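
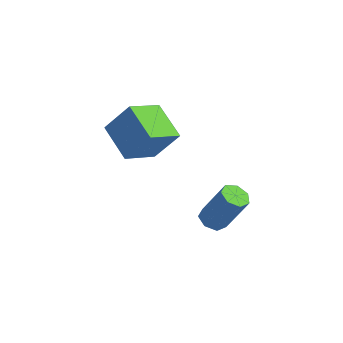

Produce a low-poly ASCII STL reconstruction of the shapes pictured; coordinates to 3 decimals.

solid 
facet normal -0.379 -0.270 -0.885
outer loop
vertex 2.493 -2.084 -0.057
vertex 1.856 -1.807 0.131
vertex 2.405 -1.483 -0.203
endloop
endfacet
facet normal 0.915 0.036 -0.402
outer loop
vertex 2.493 -2.084 -0.057
vertex 2.405 -1.483 -0.203
vertex 3.322 -1.489 1.881
endloop
endfacet
facet normal 0.915 0.038 -0.402
outer loop
vertex 3.322 -1.489 1.881
vertex 2.405 -1.483 -0.203
vertex 3.233 -0.888 1.735
endloop
endfacet
facet normal 0.378 0.271 0.885
outer loop
vertex 3.322 -1.489 1.881
vertex 3.233 -0.888 1.735
vertex 2.684 -1.213 2.069
endloop
endfacet
facet normal -0.378 -0.272 -0.885
outer loop
vertex 2.405 -1.483 -0.203
vertex 1.856 -1.807 0.131
vertex 1.903 -1.126 -0.098
endloop
endfacet
facet normal 0.460 0.774 -0.434
outer loop
vertex 2.405 -1.483 -0.203
vertex 1.903 -1.126 -0.098
vertex 3.233 -0.888 1.735
endloop
endfacet
facet normal 0.459 0.775 -0.434
outer loop
vertex 3.233 -0.888 1.735
vertex 1.903 -1.126 -0.098
vertex 2.731 -0.532 1.84
endloop
endfacet
facet normal 0.378 0.272 0.885
outer loop
vertex 3.233 -0.888 1.735
vertex 2.731 -0.532 1.84
vertex 2.684 -1.213 2.069
endloop
endfacet
facet normal -0.379 -0.271 -0.885
outer loop
vertex 1.903 -1.126 -0.098
vertex 1.856 -1.807 0.131
vertex 1.365 -1.282 0.18
endloop
endfacet
facet normal -0.341 0.930 -0.139
outer loop
vertex 1.903 -1.126 -0.098
vertex 1.365 -1.282 0.18
vertex 2.731 -0.532 1.84
endloop
endfacet
facet normal -0.342 0.929 -0.139
outer loop
vertex 2.731 -0.532 1.84
vertex 1.365 -1.282 0.18
vertex 2.194 -0.688 2.118
endloop
endfacet
facet normal 0.379 0.271 0.885
outer loop
vertex 2.731 -0.532 1.84
vertex 2.194 -0.688 2.118
vertex 2.684 -1.213 2.069
endloop
endfacet
facet normal -0.378 -0.271 -0.885
outer loop
vertex 1.365 -1.282 0.18
vertex 1.856 -1.807 0.131
vertex 1.197 -1.834 0.421
endloop
endfacet
facet normal -0.886 0.384 0.261
outer loop
vertex 1.365 -1.282 0.18
vertex 1.197 -1.834 0.421
vertex 2.194 -0.688 2.118
endloop
endfacet
facet normal -0.886 0.384 0.261
outer loop
vertex 2.194 -0.688 2.118
vertex 1.197 -1.834 0.421
vertex 2.026 -1.239 2.359
endloop
endfacet
facet normal 0.379 0.271 0.885
outer loop
vertex 2.194 -0.688 2.118
vertex 2.026 -1.239 2.359
vertex 2.684 -1.213 2.069
endloop
endfacet
facet normal -0.378 -0.272 -0.885
outer loop
vertex 1.197 -1.834 0.421
vertex 1.856 -1.807 0.131
vertex 1.525 -2.365 0.444
endloop
endfacet
facet normal -0.762 -0.451 0.464
outer loop
vertex 1.197 -1.834 0.421
vertex 1.525 -2.365 0.444
vertex 2.026 -1.239 2.359
endloop
endfacet
facet normal -0.763 -0.450 0.464
outer loop
vertex 2.026 -1.239 2.359
vertex 1.525 -2.365 0.444
vertex 2.354 -1.771 2.382
endloop
endfacet
facet normal 0.379 0.272 0.884
outer loop
vertex 2.026 -1.239 2.359
vertex 2.354 -1.771 2.382
vertex 2.684 -1.213 2.069
endloop
endfacet
facet normal -0.379 -0.272 -0.885
outer loop
vertex 1.525 -2.365 0.444
vertex 1.856 -1.807 0.131
vertex 2.102 -2.476 0.231
endloop
endfacet
facet normal -0.065 -0.946 0.318
outer loop
vertex 1.525 -2.365 0.444
vertex 2.102 -2.476 0.231
vertex 2.354 -1.771 2.382
endloop
endfacet
facet normal -0.065 -0.946 0.318
outer loop
vertex 2.354 -1.771 2.382
vertex 2.102 -2.476 0.231
vertex 2.931 -1.882 2.169
endloop
endfacet
facet normal 0.379 0.272 0.885
outer loop
vertex 2.354 -1.771 2.382
vertex 2.931 -1.882 2.169
vertex 2.684 -1.213 2.069
endloop
endfacet
facet normal -0.379 -0.272 -0.885
outer loop
vertex 2.102 -2.476 0.231
vertex 1.856 -1.807 0.131
vertex 2.493 -2.084 -0.057
endloop
endfacet
facet normal 0.681 -0.729 -0.068
outer loop
vertex 2.102 -2.476 0.231
vertex 2.493 -2.084 -0.057
vertex 2.931 -1.882 2.169
endloop
endfacet
facet normal 0.682 -0.728 -0.068
outer loop
vertex 2.931 -1.882 2.169
vertex 2.493 -2.084 -0.057
vertex 3.322 -1.489 1.881
endloop
endfacet
facet normal 0.378 0.272 0.885
outer loop
vertex 2.931 -1.882 2.169
vertex 3.322 -1.489 1.881
vertex 2.684 -1.213 2.069
endloop
endfacet
facet normal -0.421 -0.415 -0.807
outer loop
vertex -2.155 -3.569 2.655
vertex -4.03 -3.274 3.481
vertex -2.255 -1.798 1.797
endloop
endfacet
facet normal 0.906 -0.142 -0.399
outer loop
vertex -1.43 -0.986 3.379
vertex -2.155 -3.569 2.655
vertex -2.255 -1.798 1.797
endloop
endfacet
facet normal -0.421 -0.415 -0.807
outer loop
vertex -2.255 -1.798 1.797
vertex -4.03 -3.274 3.481
vertex -4.13 -1.504 2.623
endloop
endfacet
facet normal -0.051 0.899 -0.435
outer loop
vertex -4.13 -1.504 2.623
vertex -1.43 -0.986 3.379
vertex -2.255 -1.798 1.797
endloop
endfacet
facet normal 0.050 -0.899 0.435
outer loop
vertex -2.155 -3.569 2.655
vertex -3.205 -2.462 5.063
vertex -4.03 -3.274 3.481
endloop
endfacet
facet normal 0.906 -0.142 -0.399
outer loop
vertex -1.33 -2.756 4.237
vertex -2.155 -3.569 2.655
vertex -1.43 -0.986 3.379
endloop
endfacet
facet normal 0.051 -0.899 0.435
outer loop
vertex -1.33 -2.756 4.237
vertex -3.205 -2.462 5.063
vertex -2.155 -3.569 2.655
endloop
endfacet
facet normal -0.906 0.142 0.399
outer loop
vertex -4.03 -3.274 3.481
vertex -3.205 -2.462 5.063
vertex -4.13 -1.504 2.623
endloop
endfacet
facet normal -0.050 0.899 -0.436
outer loop
vertex -3.305 -0.691 4.205
vertex -1.43 -0.986 3.379
vertex -4.13 -1.504 2.623
endloop
endfacet
facet normal -0.906 0.142 0.399
outer loop
vertex -4.13 -1.504 2.623
vertex -3.205 -2.462 5.063
vertex -3.305 -0.691 4.205
endloop
endfacet
facet normal 0.421 0.415 0.807
outer loop
vertex -3.305 -0.691 4.205
vertex -1.33 -2.756 4.237
vertex -1.43 -0.986 3.379
endloop
endfacet
facet normal 0.421 0.415 0.807
outer loop
vertex -3.205 -2.462 5.063
vertex -1.33 -2.756 4.237
vertex -3.305 -0.691 4.205
endloop
endfacet

endsolid


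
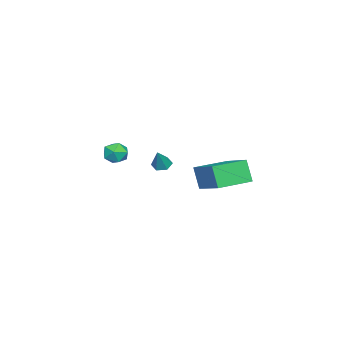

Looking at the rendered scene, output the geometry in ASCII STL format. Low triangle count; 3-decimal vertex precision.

solid 
facet normal -0.868 0.363 -0.338
outer loop
vertex -0.008 -3.493 0.298
vertex -0.325 -4.133 0.424
vertex -0.314 -3.625 0.942
endloop
endfacet
facet normal -0.472 0.880 -0.044
outer loop
vertex -0.008 -3.493 0.298
vertex -0.314 -3.625 0.942
vertex 0.325 -3.284 0.908
endloop
endfacet
facet normal 0.150 0.907 -0.393
outer loop
vertex -0.008 -3.493 0.298
vertex 0.325 -3.284 0.908
vertex 0.709 -3.581 0.368
endloop
endfacet
facet normal 0.138 0.409 -0.902
outer loop
vertex -0.008 -3.493 0.298
vertex 0.709 -3.581 0.368
vertex 0.307 -4.105 0.069
endloop
endfacet
facet normal -0.491 0.072 -0.868
outer loop
vertex -0.008 -3.493 0.298
vertex 0.307 -4.105 0.069
vertex -0.325 -4.133 0.424
endloop
endfacet
facet normal -0.338 0.697 0.633
outer loop
vertex 0.325 -3.284 0.908
vertex -0.314 -3.625 0.942
vertex 0.213 -3.795 1.411
endloop
endfacet
facet normal -0.978 -0.138 0.156
outer loop
vertex -0.314 -3.625 0.942
vertex -0.325 -4.133 0.424
vertex -0.189 -4.319 1.112
endloop
endfacet
facet normal -0.367 -0.610 -0.702
outer loop
vertex -0.325 -4.133 0.424
vertex 0.307 -4.105 0.069
vertex 0.195 -4.616 0.572
endloop
endfacet
facet normal 0.651 -0.068 -0.756
outer loop
vertex 0.307 -4.105 0.069
vertex 0.709 -3.581 0.368
vertex 0.834 -4.275 0.538
endloop
endfacet
facet normal 0.669 0.741 0.068
outer loop
vertex 0.709 -3.581 0.368
vertex 0.325 -3.284 0.908
vertex 0.845 -3.767 1.056
endloop
endfacet
facet normal -0.138 -0.409 0.902
outer loop
vertex 0.528 -4.407 1.182
vertex 0.213 -3.795 1.411
vertex -0.189 -4.319 1.112
endloop
endfacet
facet normal -0.150 -0.907 0.393
outer loop
vertex 0.528 -4.407 1.182
vertex -0.189 -4.319 1.112
vertex 0.195 -4.616 0.572
endloop
endfacet
facet normal 0.472 -0.880 0.044
outer loop
vertex 0.528 -4.407 1.182
vertex 0.195 -4.616 0.572
vertex 0.834 -4.275 0.538
endloop
endfacet
facet normal 0.868 -0.363 0.338
outer loop
vertex 0.528 -4.407 1.182
vertex 0.834 -4.275 0.538
vertex 0.845 -3.767 1.056
endloop
endfacet
facet normal 0.491 -0.072 0.868
outer loop
vertex 0.528 -4.407 1.182
vertex 0.845 -3.767 1.056
vertex 0.213 -3.795 1.411
endloop
endfacet
facet normal -0.651 0.068 0.756
outer loop
vertex -0.189 -4.319 1.112
vertex 0.213 -3.795 1.411
vertex -0.314 -3.625 0.942
endloop
endfacet
facet normal -0.669 -0.741 -0.068
outer loop
vertex 0.195 -4.616 0.572
vertex -0.189 -4.319 1.112
vertex -0.325 -4.133 0.424
endloop
endfacet
facet normal 0.338 -0.697 -0.633
outer loop
vertex 0.834 -4.275 0.538
vertex 0.195 -4.616 0.572
vertex 0.307 -4.105 0.069
endloop
endfacet
facet normal 0.978 0.138 -0.156
outer loop
vertex 0.845 -3.767 1.056
vertex 0.834 -4.275 0.538
vertex 0.709 -3.581 0.368
endloop
endfacet
facet normal 0.367 0.610 0.702
outer loop
vertex 0.213 -3.795 1.411
vertex 0.845 -3.767 1.056
vertex 0.325 -3.284 0.908
endloop
endfacet
facet normal -0.593 -0.703 -0.393
outer loop
vertex 0.618 0.279 0.645
vertex -0.784 1.421 0.72
vertex 0.904 0.71 -0.559
endloop
endfacet
facet normal 0.775 -0.631 -0.042
outer loop
vertex 2.144 2.179 0.26
vertex 0.618 0.279 0.645
vertex 0.904 0.71 -0.559
endloop
endfacet
facet normal -0.593 -0.703 -0.392
outer loop
vertex 0.904 0.71 -0.559
vertex -0.784 1.421 0.72
vertex -0.498 1.851 -0.484
endloop
endfacet
facet normal 0.218 0.328 -0.919
outer loop
vertex -0.498 1.851 -0.484
vertex 2.144 2.179 0.26
vertex 0.904 0.71 -0.559
endloop
endfacet
facet normal -0.218 -0.328 0.919
outer loop
vertex 0.618 0.279 0.645
vertex 0.456 2.89 1.539
vertex -0.784 1.421 0.72
endloop
endfacet
facet normal 0.775 -0.631 -0.041
outer loop
vertex 1.858 1.749 1.464
vertex 0.618 0.279 0.645
vertex 2.144 2.179 0.26
endloop
endfacet
facet normal -0.218 -0.328 0.919
outer loop
vertex 1.858 1.749 1.464
vertex 0.456 2.89 1.539
vertex 0.618 0.279 0.645
endloop
endfacet
facet normal -0.775 0.631 0.041
outer loop
vertex -0.784 1.421 0.72
vertex 0.456 2.89 1.539
vertex -0.498 1.851 -0.484
endloop
endfacet
facet normal 0.218 0.328 -0.919
outer loop
vertex 0.742 3.321 0.335
vertex 2.144 2.179 0.26
vertex -0.498 1.851 -0.484
endloop
endfacet
facet normal -0.775 0.631 0.042
outer loop
vertex -0.498 1.851 -0.484
vertex 0.456 2.89 1.539
vertex 0.742 3.321 0.335
endloop
endfacet
facet normal 0.594 0.703 0.392
outer loop
vertex 0.742 3.321 0.335
vertex 1.858 1.749 1.464
vertex 2.144 2.179 0.26
endloop
endfacet
facet normal 0.593 0.703 0.393
outer loop
vertex 0.456 2.89 1.539
vertex 1.858 1.749 1.464
vertex 0.742 3.321 0.335
endloop
endfacet
facet normal -0.539 -0.054 -0.841
outer loop
vertex -0.179 -2.009 -0.264
vertex -0.621 -1.913 0.013
vertex -0.343 -1.51 -0.191
endloop
endfacet
facet normal 0.923 0.332 -0.196
outer loop
vertex -0.179 -2.009 -0.264
vertex -0.343 -1.51 -0.191
vertex 0.041 -1.847 1.047
endloop
endfacet
facet normal -0.539 -0.054 -0.841
outer loop
vertex -0.343 -1.51 -0.191
vertex -0.621 -1.913 0.013
vertex -0.785 -1.414 0.086
endloop
endfacet
facet normal 0.305 0.939 0.161
outer loop
vertex -0.343 -1.51 -0.191
vertex -0.785 -1.414 0.086
vertex 0.041 -1.847 1.047
endloop
endfacet
facet normal -0.537 -0.053 -0.842
outer loop
vertex -0.785 -1.414 0.086
vertex -0.621 -1.913 0.013
vertex -1.063 -1.817 0.289
endloop
endfacet
facet normal -0.430 0.625 0.651
outer loop
vertex -0.785 -1.414 0.086
vertex -1.063 -1.817 0.289
vertex 0.041 -1.847 1.047
endloop
endfacet
facet normal -0.537 -0.054 -0.842
outer loop
vertex -1.063 -1.817 0.289
vertex -0.621 -1.913 0.013
vertex -0.899 -2.315 0.216
endloop
endfacet
facet normal -0.546 -0.295 0.784
outer loop
vertex -1.063 -1.817 0.289
vertex -0.899 -2.315 0.216
vertex 0.041 -1.847 1.047
endloop
endfacet
facet normal -0.538 -0.052 -0.841
outer loop
vertex -0.899 -2.315 0.216
vertex -0.621 -1.913 0.013
vertex -0.457 -2.411 -0.061
endloop
endfacet
facet normal 0.072 -0.902 0.427
outer loop
vertex -0.899 -2.315 0.216
vertex -0.457 -2.411 -0.061
vertex 0.041 -1.847 1.047
endloop
endfacet
facet normal -0.538 -0.052 -0.841
outer loop
vertex -0.457 -2.411 -0.061
vertex -0.621 -1.913 0.013
vertex -0.179 -2.009 -0.264
endloop
endfacet
facet normal 0.806 -0.589 -0.062
outer loop
vertex -0.457 -2.411 -0.061
vertex -0.179 -2.009 -0.264
vertex 0.041 -1.847 1.047
endloop
endfacet

endsolid


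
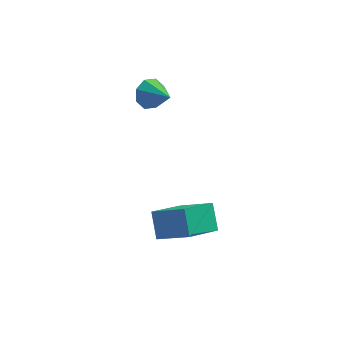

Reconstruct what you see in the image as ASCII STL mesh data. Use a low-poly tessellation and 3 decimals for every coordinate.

solid 
facet normal -0.650 0.623 -0.436
outer loop
vertex -1.806 0.423 2.805
vertex -2.237 0.233 3.176
vertex -1.827 0.671 3.191
endloop
endfacet
facet normal 0.973 0.215 -0.085
outer loop
vertex -1.806 0.423 2.805
vertex -1.827 0.671 3.191
vertex -1.543 -0.433 3.644
endloop
endfacet
facet normal -0.649 0.622 -0.438
outer loop
vertex -1.827 0.671 3.191
vertex -2.237 0.233 3.176
vertex -2.089 0.663 3.568
endloop
endfacet
facet normal 0.746 0.408 0.527
outer loop
vertex -1.827 0.671 3.191
vertex -2.089 0.663 3.568
vertex -1.543 -0.433 3.644
endloop
endfacet
facet normal -0.649 0.622 -0.438
outer loop
vertex -2.089 0.663 3.568
vertex -2.237 0.233 3.176
vertex -2.438 0.403 3.716
endloop
endfacet
facet normal 0.257 0.194 0.947
outer loop
vertex -2.089 0.663 3.568
vertex -2.438 0.403 3.716
vertex -1.543 -0.433 3.644
endloop
endfacet
facet normal -0.649 0.622 -0.438
outer loop
vertex -2.438 0.403 3.716
vertex -2.237 0.233 3.176
vertex -2.669 0.043 3.547
endloop
endfacet
facet normal -0.208 -0.303 0.930
outer loop
vertex -2.438 0.403 3.716
vertex -2.669 0.043 3.547
vertex -1.543 -0.433 3.644
endloop
endfacet
facet normal -0.649 0.622 -0.438
outer loop
vertex -2.669 0.043 3.547
vertex -2.237 0.233 3.176
vertex -2.647 -0.205 3.162
endloop
endfacet
facet normal -0.375 -0.789 0.487
outer loop
vertex -2.669 0.043 3.547
vertex -2.647 -0.205 3.162
vertex -1.543 -0.433 3.644
endloop
endfacet
facet normal -0.650 0.622 -0.436
outer loop
vertex -2.647 -0.205 3.162
vertex -2.237 0.233 3.176
vertex -2.386 -0.197 2.784
endloop
endfacet
facet normal -0.149 -0.981 -0.123
outer loop
vertex -2.647 -0.205 3.162
vertex -2.386 -0.197 2.784
vertex -1.543 -0.433 3.644
endloop
endfacet
facet normal -0.648 0.623 -0.437
outer loop
vertex -2.386 -0.197 2.784
vertex -2.237 0.233 3.176
vertex -2.037 0.063 2.637
endloop
endfacet
facet normal 0.341 -0.766 -0.545
outer loop
vertex -2.386 -0.197 2.784
vertex -2.037 0.063 2.637
vertex -1.543 -0.433 3.644
endloop
endfacet
facet normal -0.650 0.621 -0.437
outer loop
vertex -2.037 0.063 2.637
vertex -2.237 0.233 3.176
vertex -1.806 0.423 2.805
endloop
endfacet
facet normal 0.805 -0.270 -0.528
outer loop
vertex -2.037 0.063 2.637
vertex -1.806 0.423 2.805
vertex -1.543 -0.433 3.644
endloop
endfacet
facet normal -0.778 0.345 -0.525
outer loop
vertex -1.709 -4.11 -0.026
vertex -1.913 -3.459 0.705
vertex -0.89 -3.178 -0.628
endloop
endfacet
facet normal 0.204 -0.651 -0.731
outer loop
vertex 0.153 -3.641 0.075
vertex -1.709 -4.11 -0.026
vertex -0.89 -3.178 -0.628
endloop
endfacet
facet normal -0.778 0.346 -0.524
outer loop
vertex -0.89 -3.178 -0.628
vertex -1.913 -3.459 0.705
vertex -1.093 -2.527 0.103
endloop
endfacet
facet normal 0.594 0.676 -0.437
outer loop
vertex -1.093 -2.527 0.103
vertex 0.153 -3.641 0.075
vertex -0.89 -3.178 -0.628
endloop
endfacet
facet normal -0.594 -0.676 0.436
outer loop
vertex -1.709 -4.11 -0.026
vertex -0.87 -3.922 1.408
vertex -1.913 -3.459 0.705
endloop
endfacet
facet normal 0.204 -0.651 -0.731
outer loop
vertex -0.667 -4.573 0.677
vertex -1.709 -4.11 -0.026
vertex 0.153 -3.641 0.075
endloop
endfacet
facet normal -0.595 -0.675 0.436
outer loop
vertex -0.667 -4.573 0.677
vertex -0.87 -3.922 1.408
vertex -1.709 -4.11 -0.026
endloop
endfacet
facet normal -0.204 0.651 0.731
outer loop
vertex -1.913 -3.459 0.705
vertex -0.87 -3.922 1.408
vertex -1.093 -2.527 0.103
endloop
endfacet
facet normal 0.594 0.676 -0.436
outer loop
vertex -0.051 -2.99 0.806
vertex 0.153 -3.641 0.075
vertex -1.093 -2.527 0.103
endloop
endfacet
facet normal -0.204 0.651 0.731
outer loop
vertex -1.093 -2.527 0.103
vertex -0.87 -3.922 1.408
vertex -0.051 -2.99 0.806
endloop
endfacet
facet normal 0.778 -0.345 0.525
outer loop
vertex -0.051 -2.99 0.806
vertex -0.667 -4.573 0.677
vertex 0.153 -3.641 0.075
endloop
endfacet
facet normal 0.778 -0.346 0.524
outer loop
vertex -0.87 -3.922 1.408
vertex -0.667 -4.573 0.677
vertex -0.051 -2.99 0.806
endloop
endfacet

endsolid


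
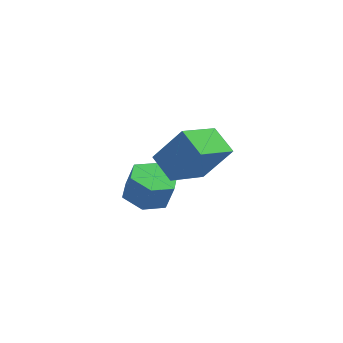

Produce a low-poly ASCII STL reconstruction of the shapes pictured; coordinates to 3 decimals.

solid 
facet normal -0.554 -0.742 0.377
outer loop
vertex 2.631 -4.615 3.116
vertex 1.837 -3.73 3.689
vertex 1.532 -4.589 1.553
endloop
endfacet
facet normal 0.601 -0.671 -0.434
outer loop
vertex 2.563 -3.21 0.851
vertex 2.631 -4.615 3.116
vertex 1.532 -4.589 1.553
endloop
endfacet
facet normal -0.554 -0.742 0.377
outer loop
vertex 1.532 -4.589 1.553
vertex 1.837 -3.73 3.689
vertex 0.738 -3.704 2.126
endloop
endfacet
facet normal -0.575 0.014 -0.818
outer loop
vertex 0.738 -3.704 2.126
vertex 2.563 -3.21 0.851
vertex 1.532 -4.589 1.553
endloop
endfacet
facet normal 0.575 -0.014 0.818
outer loop
vertex 2.631 -4.615 3.116
vertex 2.868 -2.351 2.987
vertex 1.837 -3.73 3.689
endloop
endfacet
facet normal 0.601 -0.671 -0.434
outer loop
vertex 3.662 -3.236 2.414
vertex 2.631 -4.615 3.116
vertex 2.563 -3.21 0.851
endloop
endfacet
facet normal 0.575 -0.014 0.818
outer loop
vertex 3.662 -3.236 2.414
vertex 2.868 -2.351 2.987
vertex 2.631 -4.615 3.116
endloop
endfacet
facet normal -0.601 0.671 0.434
outer loop
vertex 1.837 -3.73 3.689
vertex 2.868 -2.351 2.987
vertex 0.738 -3.704 2.126
endloop
endfacet
facet normal -0.575 0.014 -0.818
outer loop
vertex 1.769 -2.325 1.424
vertex 2.563 -3.21 0.851
vertex 0.738 -3.704 2.126
endloop
endfacet
facet normal -0.601 0.671 0.434
outer loop
vertex 0.738 -3.704 2.126
vertex 2.868 -2.351 2.987
vertex 1.769 -2.325 1.424
endloop
endfacet
facet normal 0.554 0.742 -0.377
outer loop
vertex 1.769 -2.325 1.424
vertex 3.662 -3.236 2.414
vertex 2.563 -3.21 0.851
endloop
endfacet
facet normal 0.554 0.742 -0.377
outer loop
vertex 2.868 -2.351 2.987
vertex 3.662 -3.236 2.414
vertex 1.769 -2.325 1.424
endloop
endfacet
facet normal -0.278 0.045 -0.960
outer loop
vertex 0.829 -0.205 -2.58
vertex -0.005 -0.751 -2.364
vertex -0.034 0.267 -2.308
endloop
endfacet
facet normal 0.456 0.885 -0.090
outer loop
vertex 0.829 -0.205 -2.58
vertex -0.034 0.267 -2.308
vertex 1.179 -0.263 -1.371
endloop
endfacet
facet normal 0.456 0.885 -0.090
outer loop
vertex 1.179 -0.263 -1.371
vertex -0.034 0.267 -2.308
vertex 0.317 0.209 -1.099
endloop
endfacet
facet normal 0.278 -0.046 0.960
outer loop
vertex 1.179 -0.263 -1.371
vertex 0.317 0.209 -1.099
vertex 0.345 -0.809 -1.156
endloop
endfacet
facet normal -0.278 0.045 -0.960
outer loop
vertex -0.034 0.267 -2.308
vertex -0.005 -0.751 -2.364
vertex -0.868 -0.279 -2.092
endloop
endfacet
facet normal -0.504 0.843 0.187
outer loop
vertex -0.034 0.267 -2.308
vertex -0.868 -0.279 -2.092
vertex 0.317 0.209 -1.099
endloop
endfacet
facet normal -0.504 0.843 0.187
outer loop
vertex 0.317 0.209 -1.099
vertex -0.868 -0.279 -2.092
vertex -0.517 -0.337 -0.883
endloop
endfacet
facet normal 0.279 -0.046 0.959
outer loop
vertex 0.317 0.209 -1.099
vertex -0.517 -0.337 -0.883
vertex 0.345 -0.809 -1.156
endloop
endfacet
facet normal -0.277 0.046 -0.960
outer loop
vertex -0.868 -0.279 -2.092
vertex -0.005 -0.751 -2.364
vertex -0.839 -1.297 -2.149
endloop
endfacet
facet normal -0.960 -0.043 0.277
outer loop
vertex -0.868 -0.279 -2.092
vertex -0.839 -1.297 -2.149
vertex -0.517 -0.337 -0.883
endloop
endfacet
facet normal -0.960 -0.042 0.276
outer loop
vertex -0.517 -0.337 -0.883
vertex -0.839 -1.297 -2.149
vertex -0.489 -1.355 -0.94
endloop
endfacet
facet normal 0.279 -0.046 0.959
outer loop
vertex -0.517 -0.337 -0.883
vertex -0.489 -1.355 -0.94
vertex 0.345 -0.809 -1.156
endloop
endfacet
facet normal -0.278 0.046 -0.960
outer loop
vertex -0.839 -1.297 -2.149
vertex -0.005 -0.751 -2.364
vertex 0.023 -1.769 -2.421
endloop
endfacet
facet normal -0.456 -0.885 0.090
outer loop
vertex -0.839 -1.297 -2.149
vertex 0.023 -1.769 -2.421
vertex -0.489 -1.355 -0.94
endloop
endfacet
facet normal -0.456 -0.885 0.090
outer loop
vertex -0.489 -1.355 -0.94
vertex 0.023 -1.769 -2.421
vertex 0.374 -1.827 -1.212
endloop
endfacet
facet normal 0.278 -0.045 0.960
outer loop
vertex -0.489 -1.355 -0.94
vertex 0.374 -1.827 -1.212
vertex 0.345 -0.809 -1.156
endloop
endfacet
facet normal -0.279 0.046 -0.959
outer loop
vertex 0.023 -1.769 -2.421
vertex -0.005 -0.751 -2.364
vertex 0.857 -1.223 -2.637
endloop
endfacet
facet normal 0.504 -0.843 -0.187
outer loop
vertex 0.023 -1.769 -2.421
vertex 0.857 -1.223 -2.637
vertex 0.374 -1.827 -1.212
endloop
endfacet
facet normal 0.504 -0.843 -0.187
outer loop
vertex 0.374 -1.827 -1.212
vertex 0.857 -1.223 -2.637
vertex 1.208 -1.281 -1.428
endloop
endfacet
facet normal 0.278 -0.045 0.960
outer loop
vertex 0.374 -1.827 -1.212
vertex 1.208 -1.281 -1.428
vertex 0.345 -0.809 -1.156
endloop
endfacet
facet normal -0.279 0.046 -0.959
outer loop
vertex 0.857 -1.223 -2.637
vertex -0.005 -0.751 -2.364
vertex 0.829 -0.205 -2.58
endloop
endfacet
facet normal 0.960 0.042 -0.277
outer loop
vertex 0.857 -1.223 -2.637
vertex 0.829 -0.205 -2.58
vertex 1.208 -1.281 -1.428
endloop
endfacet
facet normal 0.960 0.043 -0.276
outer loop
vertex 1.208 -1.281 -1.428
vertex 0.829 -0.205 -2.58
vertex 1.179 -0.263 -1.371
endloop
endfacet
facet normal 0.277 -0.046 0.960
outer loop
vertex 1.208 -1.281 -1.428
vertex 1.179 -0.263 -1.371
vertex 0.345 -0.809 -1.156
endloop
endfacet

endsolid


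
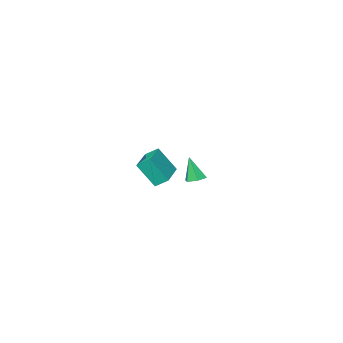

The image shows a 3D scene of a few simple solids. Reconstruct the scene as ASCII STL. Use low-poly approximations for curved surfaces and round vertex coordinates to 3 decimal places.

solid 
facet normal -0.349 0.454 -0.820
outer loop
vertex -4.472 -3.256 -2.815
vertex -2.914 -2.051 -2.812
vertex -4.005 -3.859 -3.348
endloop
endfacet
facet normal -0.791 -0.612 -0.001
outer loop
vertex -3.366 -4.689 -1.848
vertex -4.472 -3.256 -2.815
vertex -4.005 -3.859 -3.348
endloop
endfacet
facet normal -0.350 0.454 -0.819
outer loop
vertex -4.005 -3.859 -3.348
vertex -2.914 -2.051 -2.812
vertex -2.447 -2.653 -3.345
endloop
endfacet
facet normal 0.503 -0.648 -0.573
outer loop
vertex -2.447 -2.653 -3.345
vertex -3.366 -4.689 -1.848
vertex -4.005 -3.859 -3.348
endloop
endfacet
facet normal -0.502 0.648 0.573
outer loop
vertex -4.472 -3.256 -2.815
vertex -2.275 -2.881 -1.312
vertex -2.914 -2.051 -2.812
endloop
endfacet
facet normal -0.791 -0.612 -0.002
outer loop
vertex -3.833 -4.087 -1.315
vertex -4.472 -3.256 -2.815
vertex -3.366 -4.689 -1.848
endloop
endfacet
facet normal -0.502 0.648 0.573
outer loop
vertex -3.833 -4.087 -1.315
vertex -2.275 -2.881 -1.312
vertex -4.472 -3.256 -2.815
endloop
endfacet
facet normal 0.791 0.612 0.002
outer loop
vertex -2.914 -2.051 -2.812
vertex -2.275 -2.881 -1.312
vertex -2.447 -2.653 -3.345
endloop
endfacet
facet normal 0.502 -0.648 -0.573
outer loop
vertex -1.808 -3.484 -1.845
vertex -3.366 -4.689 -1.848
vertex -2.447 -2.653 -3.345
endloop
endfacet
facet normal 0.791 0.611 0.002
outer loop
vertex -2.447 -2.653 -3.345
vertex -2.275 -2.881 -1.312
vertex -1.808 -3.484 -1.845
endloop
endfacet
facet normal 0.350 -0.454 0.819
outer loop
vertex -1.808 -3.484 -1.845
vertex -3.833 -4.087 -1.315
vertex -3.366 -4.689 -1.848
endloop
endfacet
facet normal 0.350 -0.454 0.820
outer loop
vertex -2.275 -2.881 -1.312
vertex -3.833 -4.087 -1.315
vertex -1.808 -3.484 -1.845
endloop
endfacet
facet normal -0.043 0.328 -0.944
outer loop
vertex 0.557 3.8 0.255
vertex -0.043 3.784 0.277
vertex 0.25 4.283 0.437
endloop
endfacet
facet normal 0.825 0.360 0.436
outer loop
vertex 0.557 3.8 0.255
vertex 0.25 4.283 0.437
vertex 0.023 3.296 1.683
endloop
endfacet
facet normal -0.043 0.328 -0.944
outer loop
vertex 0.25 4.283 0.437
vertex -0.043 3.784 0.277
vertex -0.349 4.267 0.459
endloop
endfacet
facet normal 0.002 0.784 0.621
outer loop
vertex 0.25 4.283 0.437
vertex -0.349 4.267 0.459
vertex 0.023 3.296 1.683
endloop
endfacet
facet normal -0.043 0.328 -0.944
outer loop
vertex -0.349 4.267 0.459
vertex -0.043 3.784 0.277
vertex -0.642 3.768 0.299
endloop
endfacet
facet normal -0.809 0.316 0.496
outer loop
vertex -0.349 4.267 0.459
vertex -0.642 3.768 0.299
vertex 0.023 3.296 1.683
endloop
endfacet
facet normal -0.043 0.328 -0.944
outer loop
vertex -0.642 3.768 0.299
vertex -0.043 3.784 0.277
vertex -0.335 3.285 0.117
endloop
endfacet
facet normal -0.796 -0.576 0.186
outer loop
vertex -0.642 3.768 0.299
vertex -0.335 3.285 0.117
vertex 0.023 3.296 1.683
endloop
endfacet
facet normal -0.044 0.328 -0.944
outer loop
vertex -0.335 3.285 0.117
vertex -0.043 3.784 0.277
vertex 0.264 3.302 0.095
endloop
endfacet
facet normal 0.028 -1.000 0.001
outer loop
vertex -0.335 3.285 0.117
vertex 0.264 3.302 0.095
vertex 0.023 3.296 1.683
endloop
endfacet
facet normal -0.043 0.329 -0.943
outer loop
vertex 0.264 3.302 0.095
vertex -0.043 3.784 0.277
vertex 0.557 3.8 0.255
endloop
endfacet
facet normal 0.837 -0.533 0.125
outer loop
vertex 0.264 3.302 0.095
vertex 0.557 3.8 0.255
vertex 0.023 3.296 1.683
endloop
endfacet

endsolid


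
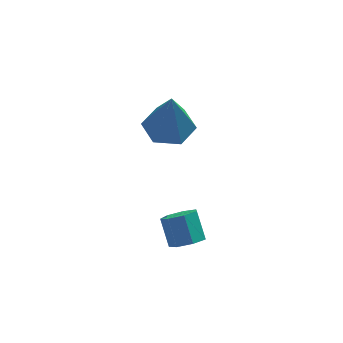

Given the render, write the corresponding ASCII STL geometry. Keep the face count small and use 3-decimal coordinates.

solid 
facet normal -0.014 0.200 -0.980
outer loop
vertex -0.463 3.771 0.12
vertex -1.196 3.019 -0.023
vertex -1.493 4.015 0.184
endloop
endfacet
facet normal 0.224 0.801 0.555
outer loop
vertex -0.463 3.771 0.12
vertex -1.493 4.015 0.184
vertex -1.164 2.581 2.123
endloop
endfacet
facet normal -0.015 0.199 -0.980
outer loop
vertex -1.493 4.015 0.184
vertex -1.196 3.019 -0.023
vertex -2.225 3.262 0.042
endloop
endfacet
facet normal -0.661 0.545 0.515
outer loop
vertex -1.493 4.015 0.184
vertex -2.225 3.262 0.042
vertex -1.164 2.581 2.123
endloop
endfacet
facet normal -0.015 0.200 -0.980
outer loop
vertex -2.225 3.262 0.042
vertex -1.196 3.019 -0.023
vertex -1.928 2.266 -0.166
endloop
endfacet
facet normal -0.880 -0.333 0.339
outer loop
vertex -2.225 3.262 0.042
vertex -1.928 2.266 -0.166
vertex -1.164 2.581 2.123
endloop
endfacet
facet normal -0.014 0.199 -0.980
outer loop
vertex -1.928 2.266 -0.166
vertex -1.196 3.019 -0.023
vertex -0.899 2.022 -0.23
endloop
endfacet
facet normal -0.214 -0.956 0.203
outer loop
vertex -1.928 2.266 -0.166
vertex -0.899 2.022 -0.23
vertex -1.164 2.581 2.123
endloop
endfacet
facet normal -0.014 0.199 -0.980
outer loop
vertex -0.899 2.022 -0.23
vertex -1.196 3.019 -0.023
vertex -0.166 2.775 -0.087
endloop
endfacet
facet normal 0.672 -0.700 0.242
outer loop
vertex -0.899 2.022 -0.23
vertex -0.166 2.775 -0.087
vertex -1.164 2.581 2.123
endloop
endfacet
facet normal -0.014 0.200 -0.980
outer loop
vertex -0.166 2.775 -0.087
vertex -1.196 3.019 -0.023
vertex -0.463 3.771 0.12
endloop
endfacet
facet normal 0.891 0.179 0.418
outer loop
vertex -0.166 2.775 -0.087
vertex -0.463 3.771 0.12
vertex -1.164 2.581 2.123
endloop
endfacet
facet normal 0.145 -0.667 -0.731
outer loop
vertex -0.474 -0.814 -3.392
vertex -1.098 -0.59 -3.72
vertex -0.41 -0.335 -3.816
endloop
endfacet
facet normal 0.984 0.024 0.175
outer loop
vertex -0.474 -0.814 -3.392
vertex -0.41 -0.335 -3.816
vertex -0.658 0.026 -2.471
endloop
endfacet
facet normal 0.984 0.024 0.175
outer loop
vertex -0.658 0.026 -2.471
vertex -0.41 -0.335 -3.816
vertex -0.594 0.505 -2.895
endloop
endfacet
facet normal -0.146 0.667 0.731
outer loop
vertex -0.658 0.026 -2.471
vertex -0.594 0.505 -2.895
vertex -1.282 0.25 -2.8
endloop
endfacet
facet normal 0.146 -0.668 -0.730
outer loop
vertex -0.41 -0.335 -3.816
vertex -1.098 -0.59 -3.72
vertex -0.864 -0.049 -4.168
endloop
endfacet
facet normal 0.691 0.597 -0.407
outer loop
vertex -0.41 -0.335 -3.816
vertex -0.864 -0.049 -4.168
vertex -0.594 0.505 -2.895
endloop
endfacet
facet normal 0.691 0.597 -0.407
outer loop
vertex -0.594 0.505 -2.895
vertex -0.864 -0.049 -4.168
vertex -1.048 0.791 -3.247
endloop
endfacet
facet normal -0.146 0.667 0.731
outer loop
vertex -0.594 0.505 -2.895
vertex -1.048 0.791 -3.247
vertex -1.282 0.25 -2.8
endloop
endfacet
facet normal 0.145 -0.668 -0.730
outer loop
vertex -0.864 -0.049 -4.168
vertex -1.098 -0.59 -3.72
vertex -1.495 -0.17 -4.183
endloop
endfacet
facet normal -0.122 0.721 -0.682
outer loop
vertex -0.864 -0.049 -4.168
vertex -1.495 -0.17 -4.183
vertex -1.048 0.791 -3.247
endloop
endfacet
facet normal -0.122 0.721 -0.682
outer loop
vertex -1.048 0.791 -3.247
vertex -1.495 -0.17 -4.183
vertex -1.678 0.67 -3.262
endloop
endfacet
facet normal -0.145 0.667 0.731
outer loop
vertex -1.048 0.791 -3.247
vertex -1.678 0.67 -3.262
vertex -1.282 0.25 -2.8
endloop
endfacet
facet normal 0.146 -0.667 -0.730
outer loop
vertex -1.495 -0.17 -4.183
vertex -1.098 -0.59 -3.72
vertex -1.827 -0.607 -3.85
endloop
endfacet
facet normal -0.843 0.303 -0.444
outer loop
vertex -1.495 -0.17 -4.183
vertex -1.827 -0.607 -3.85
vertex -1.678 0.67 -3.262
endloop
endfacet
facet normal -0.843 0.303 -0.444
outer loop
vertex -1.678 0.67 -3.262
vertex -1.827 -0.607 -3.85
vertex -2.01 0.233 -2.929
endloop
endfacet
facet normal -0.145 0.667 0.731
outer loop
vertex -1.678 0.67 -3.262
vertex -2.01 0.233 -2.929
vertex -1.282 0.25 -2.8
endloop
endfacet
facet normal 0.146 -0.667 -0.731
outer loop
vertex -1.827 -0.607 -3.85
vertex -1.098 -0.59 -3.72
vertex -1.61 -1.032 -3.419
endloop
endfacet
facet normal -0.930 -0.344 0.129
outer loop
vertex -1.827 -0.607 -3.85
vertex -1.61 -1.032 -3.419
vertex -2.01 0.233 -2.929
endloop
endfacet
facet normal -0.930 -0.344 0.128
outer loop
vertex -2.01 0.233 -2.929
vertex -1.61 -1.032 -3.419
vertex -1.794 -0.192 -2.499
endloop
endfacet
facet normal -0.145 0.666 0.731
outer loop
vertex -2.01 0.233 -2.929
vertex -1.794 -0.192 -2.499
vertex -1.282 0.25 -2.8
endloop
endfacet
facet normal 0.145 -0.666 -0.732
outer loop
vertex -1.61 -1.032 -3.419
vertex -1.098 -0.59 -3.72
vertex -1.008 -1.124 -3.216
endloop
endfacet
facet normal -0.316 -0.731 0.605
outer loop
vertex -1.61 -1.032 -3.419
vertex -1.008 -1.124 -3.216
vertex -1.794 -0.192 -2.499
endloop
endfacet
facet normal -0.315 -0.731 0.605
outer loop
vertex -1.794 -0.192 -2.499
vertex -1.008 -1.124 -3.216
vertex -1.192 -0.283 -2.295
endloop
endfacet
facet normal -0.147 0.667 0.730
outer loop
vertex -1.794 -0.192 -2.499
vertex -1.192 -0.283 -2.295
vertex -1.282 0.25 -2.8
endloop
endfacet
facet normal 0.145 -0.666 -0.732
outer loop
vertex -1.008 -1.124 -3.216
vertex -1.098 -0.59 -3.72
vertex -0.474 -0.814 -3.392
endloop
endfacet
facet normal 0.536 -0.568 0.625
outer loop
vertex -1.008 -1.124 -3.216
vertex -0.474 -0.814 -3.392
vertex -1.192 -0.283 -2.295
endloop
endfacet
facet normal 0.535 -0.568 0.625
outer loop
vertex -1.192 -0.283 -2.295
vertex -0.474 -0.814 -3.392
vertex -0.658 0.026 -2.471
endloop
endfacet
facet normal -0.145 0.667 0.730
outer loop
vertex -1.192 -0.283 -2.295
vertex -0.658 0.026 -2.471
vertex -1.282 0.25 -2.8
endloop
endfacet

endsolid


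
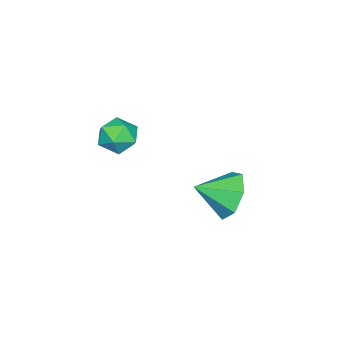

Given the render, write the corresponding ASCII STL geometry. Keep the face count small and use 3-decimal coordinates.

solid 
facet normal -0.557 0.710 -0.431
outer loop
vertex 0.837 3.969 -4.407
vertex 0.177 3.906 -3.658
vertex 0.983 4.494 -3.731
endloop
endfacet
facet normal 0.986 -0.097 -0.138
outer loop
vertex 0.837 3.969 -4.407
vertex 0.983 4.494 -3.731
vertex 0.923 2.954 -3.082
endloop
endfacet
facet normal -0.557 0.710 -0.430
outer loop
vertex 0.983 4.494 -3.731
vertex 0.177 3.906 -3.658
vertex 0.522 4.575 -3.0
endloop
endfacet
facet normal 0.841 0.182 0.510
outer loop
vertex 0.983 4.494 -3.731
vertex 0.522 4.575 -3.0
vertex 0.923 2.954 -3.082
endloop
endfacet
facet normal -0.556 0.711 -0.431
outer loop
vertex 0.522 4.575 -3.0
vertex 0.177 3.906 -3.658
vertex -0.199 4.153 -2.765
endloop
endfacet
facet normal 0.297 0.025 0.955
outer loop
vertex 0.522 4.575 -3.0
vertex -0.199 4.153 -2.765
vertex 0.923 2.954 -3.082
endloop
endfacet
facet normal -0.556 0.711 -0.431
outer loop
vertex -0.199 4.153 -2.765
vertex 0.177 3.906 -3.658
vertex -0.637 3.545 -3.203
endloop
endfacet
facet normal -0.237 -0.450 0.861
outer loop
vertex -0.199 4.153 -2.765
vertex -0.637 3.545 -3.203
vertex 0.923 2.954 -3.082
endloop
endfacet
facet normal -0.556 0.710 -0.432
outer loop
vertex -0.637 3.545 -3.203
vertex 0.177 3.906 -3.658
vertex -0.462 3.208 -3.983
endloop
endfacet
facet normal -0.358 -0.884 0.301
outer loop
vertex -0.637 3.545 -3.203
vertex -0.462 3.208 -3.983
vertex 0.923 2.954 -3.082
endloop
endfacet
facet normal -0.557 0.710 -0.430
outer loop
vertex -0.462 3.208 -3.983
vertex 0.177 3.906 -3.658
vertex 0.194 3.398 -4.519
endloop
endfacet
facet normal 0.025 -0.951 -0.307
outer loop
vertex -0.462 3.208 -3.983
vertex 0.194 3.398 -4.519
vertex 0.923 2.954 -3.082
endloop
endfacet
facet normal -0.556 0.711 -0.430
outer loop
vertex 0.194 3.398 -4.519
vertex 0.177 3.906 -3.658
vertex 0.837 3.969 -4.407
endloop
endfacet
facet normal 0.622 -0.602 -0.501
outer loop
vertex 0.194 3.398 -4.519
vertex 0.837 3.969 -4.407
vertex 0.923 2.954 -3.082
endloop
endfacet
facet normal -0.949 -0.072 0.306
outer loop
vertex 2.362 1.719 0.415
vertex 2.28 1.095 0.013
vertex 2.511 1.055 0.721
endloop
endfacet
facet normal -0.545 0.247 0.801
outer loop
vertex 2.362 1.719 0.415
vertex 2.511 1.055 0.721
vertex 2.963 1.635 0.85
endloop
endfacet
facet normal -0.250 0.826 0.505
outer loop
vertex 2.362 1.719 0.415
vertex 2.963 1.635 0.85
vertex 3.011 2.034 0.221
endloop
endfacet
facet normal -0.471 0.865 -0.171
outer loop
vertex 2.362 1.719 0.415
vertex 3.011 2.034 0.221
vertex 2.588 1.701 -0.297
endloop
endfacet
facet normal -0.904 0.309 -0.295
outer loop
vertex 2.362 1.719 0.415
vertex 2.588 1.701 -0.297
vertex 2.28 1.095 0.013
endloop
endfacet
facet normal -0.021 -0.202 0.979
outer loop
vertex 2.963 1.635 0.85
vertex 2.511 1.055 0.721
vertex 3.252 0.959 0.717
endloop
endfacet
facet normal -0.673 -0.717 0.179
outer loop
vertex 2.511 1.055 0.721
vertex 2.28 1.095 0.013
vertex 2.829 0.626 0.199
endloop
endfacet
facet normal -0.600 -0.101 -0.793
outer loop
vertex 2.28 1.095 0.013
vertex 2.588 1.701 -0.297
vertex 2.877 1.025 -0.43
endloop
endfacet
facet normal 0.100 0.798 -0.595
outer loop
vertex 2.588 1.701 -0.297
vertex 3.011 2.034 0.221
vertex 3.329 1.605 -0.301
endloop
endfacet
facet normal 0.458 0.735 0.501
outer loop
vertex 3.011 2.034 0.221
vertex 2.963 1.635 0.85
vertex 3.56 1.565 0.407
endloop
endfacet
facet normal 0.471 -0.865 0.171
outer loop
vertex 3.478 0.941 0.005
vertex 3.252 0.959 0.717
vertex 2.829 0.626 0.199
endloop
endfacet
facet normal 0.250 -0.826 -0.505
outer loop
vertex 3.478 0.941 0.005
vertex 2.829 0.626 0.199
vertex 2.877 1.025 -0.43
endloop
endfacet
facet normal 0.545 -0.247 -0.801
outer loop
vertex 3.478 0.941 0.005
vertex 2.877 1.025 -0.43
vertex 3.329 1.605 -0.301
endloop
endfacet
facet normal 0.949 0.072 -0.306
outer loop
vertex 3.478 0.941 0.005
vertex 3.329 1.605 -0.301
vertex 3.56 1.565 0.407
endloop
endfacet
facet normal 0.904 -0.309 0.295
outer loop
vertex 3.478 0.941 0.005
vertex 3.56 1.565 0.407
vertex 3.252 0.959 0.717
endloop
endfacet
facet normal -0.100 -0.798 0.595
outer loop
vertex 2.829 0.626 0.199
vertex 3.252 0.959 0.717
vertex 2.511 1.055 0.721
endloop
endfacet
facet normal -0.458 -0.735 -0.501
outer loop
vertex 2.877 1.025 -0.43
vertex 2.829 0.626 0.199
vertex 2.28 1.095 0.013
endloop
endfacet
facet normal 0.021 0.202 -0.979
outer loop
vertex 3.329 1.605 -0.301
vertex 2.877 1.025 -0.43
vertex 2.588 1.701 -0.297
endloop
endfacet
facet normal 0.673 0.717 -0.179
outer loop
vertex 3.56 1.565 0.407
vertex 3.329 1.605 -0.301
vertex 3.011 2.034 0.221
endloop
endfacet
facet normal 0.600 0.101 0.793
outer loop
vertex 3.252 0.959 0.717
vertex 3.56 1.565 0.407
vertex 2.963 1.635 0.85
endloop
endfacet

endsolid


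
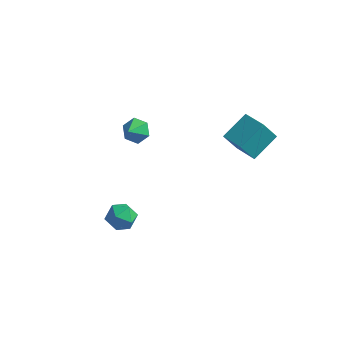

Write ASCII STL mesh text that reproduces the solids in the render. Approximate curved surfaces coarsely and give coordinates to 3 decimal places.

solid 
facet normal -0.719 0.620 0.314
outer loop
vertex -2.055 -2.994 -3.3
vertex -1.84 -3.214 -2.372
vertex -1.389 -2.467 -2.814
endloop
endfacet
facet normal -0.443 0.843 -0.306
outer loop
vertex -2.055 -2.994 -3.3
vertex -1.389 -2.467 -2.814
vertex -1.228 -2.721 -3.745
endloop
endfacet
facet normal -0.529 0.320 -0.786
outer loop
vertex -2.055 -2.994 -3.3
vertex -1.228 -2.721 -3.745
vertex -1.579 -3.624 -3.877
endloop
endfacet
facet normal -0.858 -0.224 -0.463
outer loop
vertex -2.055 -2.994 -3.3
vertex -1.579 -3.624 -3.877
vertex -1.958 -3.928 -3.029
endloop
endfacet
facet normal -0.975 -0.038 0.217
outer loop
vertex -2.055 -2.994 -3.3
vertex -1.958 -3.928 -3.029
vertex -1.84 -3.214 -2.372
endloop
endfacet
facet normal 0.258 0.943 -0.213
outer loop
vertex -1.228 -2.721 -3.745
vertex -1.389 -2.467 -2.814
vertex -0.502 -2.772 -3.091
endloop
endfacet
facet normal -0.190 0.582 0.790
outer loop
vertex -1.389 -2.467 -2.814
vertex -1.84 -3.214 -2.372
vertex -0.881 -3.076 -2.243
endloop
endfacet
facet normal -0.605 -0.483 0.633
outer loop
vertex -1.84 -3.214 -2.372
vertex -1.958 -3.928 -3.029
vertex -1.232 -3.979 -2.375
endloop
endfacet
facet normal -0.414 -0.782 -0.466
outer loop
vertex -1.958 -3.928 -3.029
vertex -1.579 -3.624 -3.877
vertex -1.071 -4.233 -3.306
endloop
endfacet
facet normal 0.119 0.098 -0.988
outer loop
vertex -1.579 -3.624 -3.877
vertex -1.228 -2.721 -3.745
vertex -0.62 -3.486 -3.748
endloop
endfacet
facet normal 0.858 0.224 0.463
outer loop
vertex -0.405 -3.706 -2.82
vertex -0.502 -2.772 -3.091
vertex -0.881 -3.076 -2.243
endloop
endfacet
facet normal 0.529 -0.320 0.786
outer loop
vertex -0.405 -3.706 -2.82
vertex -0.881 -3.076 -2.243
vertex -1.232 -3.979 -2.375
endloop
endfacet
facet normal 0.443 -0.843 0.306
outer loop
vertex -0.405 -3.706 -2.82
vertex -1.232 -3.979 -2.375
vertex -1.071 -4.233 -3.306
endloop
endfacet
facet normal 0.719 -0.620 -0.314
outer loop
vertex -0.405 -3.706 -2.82
vertex -1.071 -4.233 -3.306
vertex -0.62 -3.486 -3.748
endloop
endfacet
facet normal 0.975 0.038 -0.217
outer loop
vertex -0.405 -3.706 -2.82
vertex -0.62 -3.486 -3.748
vertex -0.502 -2.772 -3.091
endloop
endfacet
facet normal 0.414 0.782 0.466
outer loop
vertex -0.881 -3.076 -2.243
vertex -0.502 -2.772 -3.091
vertex -1.389 -2.467 -2.814
endloop
endfacet
facet normal -0.119 -0.098 0.988
outer loop
vertex -1.232 -3.979 -2.375
vertex -0.881 -3.076 -2.243
vertex -1.84 -3.214 -2.372
endloop
endfacet
facet normal -0.258 -0.943 0.213
outer loop
vertex -1.071 -4.233 -3.306
vertex -1.232 -3.979 -2.375
vertex -1.958 -3.928 -3.029
endloop
endfacet
facet normal 0.190 -0.582 -0.790
outer loop
vertex -0.62 -3.486 -3.748
vertex -1.071 -4.233 -3.306
vertex -1.579 -3.624 -3.877
endloop
endfacet
facet normal 0.605 0.483 -0.633
outer loop
vertex -0.502 -2.772 -3.091
vertex -0.62 -3.486 -3.748
vertex -1.228 -2.721 -3.745
endloop
endfacet
facet normal 0.019 0.764 -0.645
outer loop
vertex -2.759 2.893 -0.978
vertex -3.249 2.436 -1.533
vertex -3.627 2.947 -0.939
endloop
endfacet
facet normal 0.053 0.145 0.988
outer loop
vertex -2.759 2.893 -0.978
vertex -3.627 2.947 -0.939
vertex -3.271 1.504 -0.747
endloop
endfacet
facet normal 0.019 0.764 -0.645
outer loop
vertex -3.627 2.947 -0.939
vertex -3.249 2.436 -1.533
vertex -4.117 2.49 -1.494
endloop
endfacet
facet normal -0.712 -0.083 0.697
outer loop
vertex -3.627 2.947 -0.939
vertex -4.117 2.49 -1.494
vertex -3.271 1.504 -0.747
endloop
endfacet
facet normal 0.019 0.764 -0.645
outer loop
vertex -4.117 2.49 -1.494
vertex -3.249 2.436 -1.533
vertex -3.739 1.979 -2.089
endloop
endfacet
facet normal -0.776 -0.629 0.048
outer loop
vertex -4.117 2.49 -1.494
vertex -3.739 1.979 -2.089
vertex -3.271 1.504 -0.747
endloop
endfacet
facet normal 0.019 0.764 -0.645
outer loop
vertex -3.739 1.979 -2.089
vertex -3.249 2.436 -1.533
vertex -2.871 1.925 -2.128
endloop
endfacet
facet normal -0.073 -0.948 -0.310
outer loop
vertex -3.739 1.979 -2.089
vertex -2.871 1.925 -2.128
vertex -3.271 1.504 -0.747
endloop
endfacet
facet normal 0.017 0.764 -0.645
outer loop
vertex -2.871 1.925 -2.128
vertex -3.249 2.436 -1.533
vertex -2.382 2.383 -1.573
endloop
endfacet
facet normal 0.694 -0.719 -0.018
outer loop
vertex -2.871 1.925 -2.128
vertex -2.382 2.383 -1.573
vertex -3.271 1.504 -0.747
endloop
endfacet
facet normal 0.017 0.764 -0.644
outer loop
vertex -2.382 2.383 -1.573
vertex -3.249 2.436 -1.533
vertex -2.759 2.893 -0.978
endloop
endfacet
facet normal 0.757 -0.174 0.629
outer loop
vertex -2.382 2.383 -1.573
vertex -2.759 2.893 -0.978
vertex -3.271 1.504 -0.747
endloop
endfacet
facet normal -0.446 -0.300 0.843
outer loop
vertex 4.004 3.776 1.165
vertex 2.555 4.618 0.697
vertex 3.369 2.181 0.262
endloop
endfacet
facet normal 0.833 -0.484 0.269
outer loop
vertex 4.025 2.622 -0.977
vertex 4.004 3.776 1.165
vertex 3.369 2.181 0.262
endloop
endfacet
facet normal -0.446 -0.300 0.843
outer loop
vertex 3.369 2.181 0.262
vertex 2.555 4.618 0.697
vertex 1.92 3.023 -0.206
endloop
endfacet
facet normal -0.327 -0.822 -0.466
outer loop
vertex 1.92 3.023 -0.206
vertex 4.025 2.622 -0.977
vertex 3.369 2.181 0.262
endloop
endfacet
facet normal 0.327 0.822 0.466
outer loop
vertex 4.004 3.776 1.165
vertex 3.211 5.059 -0.542
vertex 2.555 4.618 0.697
endloop
endfacet
facet normal 0.833 -0.484 0.269
outer loop
vertex 4.66 4.217 -0.074
vertex 4.004 3.776 1.165
vertex 4.025 2.622 -0.977
endloop
endfacet
facet normal 0.327 0.822 0.466
outer loop
vertex 4.66 4.217 -0.074
vertex 3.211 5.059 -0.542
vertex 4.004 3.776 1.165
endloop
endfacet
facet normal -0.833 0.484 -0.269
outer loop
vertex 2.555 4.618 0.697
vertex 3.211 5.059 -0.542
vertex 1.92 3.023 -0.206
endloop
endfacet
facet normal -0.327 -0.822 -0.466
outer loop
vertex 2.576 3.464 -1.445
vertex 4.025 2.622 -0.977
vertex 1.92 3.023 -0.206
endloop
endfacet
facet normal -0.833 0.484 -0.269
outer loop
vertex 1.92 3.023 -0.206
vertex 3.211 5.059 -0.542
vertex 2.576 3.464 -1.445
endloop
endfacet
facet normal 0.446 0.300 -0.843
outer loop
vertex 2.576 3.464 -1.445
vertex 4.66 4.217 -0.074
vertex 4.025 2.622 -0.977
endloop
endfacet
facet normal 0.446 0.300 -0.843
outer loop
vertex 3.211 5.059 -0.542
vertex 4.66 4.217 -0.074
vertex 2.576 3.464 -1.445
endloop
endfacet

endsolid


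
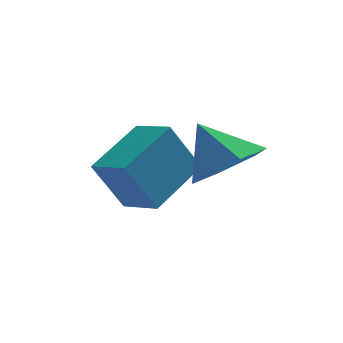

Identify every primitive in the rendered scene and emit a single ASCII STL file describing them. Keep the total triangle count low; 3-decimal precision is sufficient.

solid 
facet normal 0.456 -0.498 -0.738
outer loop
vertex 3.691 -1.927 1.688
vertex 2.798 -1.851 1.085
vertex 3.554 -1.08 1.032
endloop
endfacet
facet normal 0.514 0.576 0.636
outer loop
vertex 3.691 -1.927 1.688
vertex 3.554 -1.08 1.032
vertex 2.102 -1.089 2.215
endloop
endfacet
facet normal 0.455 -0.497 -0.739
outer loop
vertex 3.554 -1.08 1.032
vertex 2.798 -1.851 1.085
vertex 2.661 -1.003 0.43
endloop
endfacet
facet normal 0.044 0.997 0.062
outer loop
vertex 3.554 -1.08 1.032
vertex 2.661 -1.003 0.43
vertex 2.102 -1.089 2.215
endloop
endfacet
facet normal 0.456 -0.497 -0.739
outer loop
vertex 2.661 -1.003 0.43
vertex 2.798 -1.851 1.085
vertex 1.906 -1.774 0.483
endloop
endfacet
facet normal -0.708 0.680 -0.189
outer loop
vertex 2.661 -1.003 0.43
vertex 1.906 -1.774 0.483
vertex 2.102 -1.089 2.215
endloop
endfacet
facet normal 0.455 -0.497 -0.738
outer loop
vertex 1.906 -1.774 0.483
vertex 2.798 -1.851 1.085
vertex 2.043 -2.621 1.138
endloop
endfacet
facet normal -0.989 -0.056 0.134
outer loop
vertex 1.906 -1.774 0.483
vertex 2.043 -2.621 1.138
vertex 2.102 -1.089 2.215
endloop
endfacet
facet normal 0.456 -0.498 -0.738
outer loop
vertex 2.043 -2.621 1.138
vertex 2.798 -1.851 1.085
vertex 2.936 -2.698 1.741
endloop
endfacet
facet normal -0.519 -0.478 0.708
outer loop
vertex 2.043 -2.621 1.138
vertex 2.936 -2.698 1.741
vertex 2.102 -1.089 2.215
endloop
endfacet
facet normal 0.456 -0.497 -0.738
outer loop
vertex 2.936 -2.698 1.741
vertex 2.798 -1.851 1.085
vertex 3.691 -1.927 1.688
endloop
endfacet
facet normal 0.233 -0.162 0.959
outer loop
vertex 2.936 -2.698 1.741
vertex 3.691 -1.927 1.688
vertex 2.102 -1.089 2.215
endloop
endfacet
facet normal -0.612 0.735 -0.291
outer loop
vertex -0.451 -0.255 0.432
vertex 0.798 1.077 1.17
vertex 0.356 -0.179 -1.073
endloop
endfacet
facet normal -0.634 -0.677 -0.374
outer loop
vertex 1.122 -1.097 -0.71
vertex -0.451 -0.255 0.432
vertex 0.356 -0.179 -1.073
endloop
endfacet
facet normal -0.613 0.735 -0.291
outer loop
vertex 0.356 -0.179 -1.073
vertex 0.798 1.077 1.17
vertex 1.605 1.154 -0.336
endloop
endfacet
facet normal 0.471 0.045 -0.881
outer loop
vertex 1.605 1.154 -0.336
vertex 1.122 -1.097 -0.71
vertex 0.356 -0.179 -1.073
endloop
endfacet
facet normal -0.472 -0.045 0.881
outer loop
vertex -0.451 -0.255 0.432
vertex 1.564 0.159 1.533
vertex 0.798 1.077 1.17
endloop
endfacet
facet normal -0.634 -0.677 -0.374
outer loop
vertex 0.315 -1.174 0.796
vertex -0.451 -0.255 0.432
vertex 1.122 -1.097 -0.71
endloop
endfacet
facet normal -0.472 -0.045 0.881
outer loop
vertex 0.315 -1.174 0.796
vertex 1.564 0.159 1.533
vertex -0.451 -0.255 0.432
endloop
endfacet
facet normal 0.634 0.677 0.374
outer loop
vertex 0.798 1.077 1.17
vertex 1.564 0.159 1.533
vertex 1.605 1.154 -0.336
endloop
endfacet
facet normal 0.472 0.045 -0.880
outer loop
vertex 2.371 0.235 0.028
vertex 1.122 -1.097 -0.71
vertex 1.605 1.154 -0.336
endloop
endfacet
facet normal 0.634 0.677 0.374
outer loop
vertex 1.605 1.154 -0.336
vertex 1.564 0.159 1.533
vertex 2.371 0.235 0.028
endloop
endfacet
facet normal 0.612 -0.735 0.291
outer loop
vertex 2.371 0.235 0.028
vertex 0.315 -1.174 0.796
vertex 1.122 -1.097 -0.71
endloop
endfacet
facet normal 0.612 -0.735 0.291
outer loop
vertex 1.564 0.159 1.533
vertex 0.315 -1.174 0.796
vertex 2.371 0.235 0.028
endloop
endfacet

endsolid


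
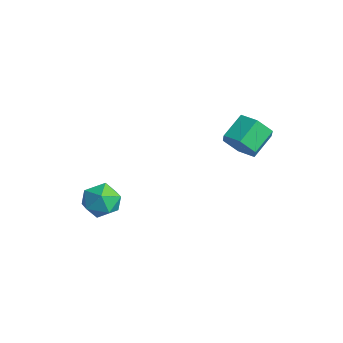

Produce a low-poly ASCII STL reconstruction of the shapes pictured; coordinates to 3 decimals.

solid 
facet normal 0.273 -0.822 -0.500
outer loop
vertex 4.305 1.652 2.167
vertex 3.84 1.928 1.46
vertex 4.695 2.158 1.548
endloop
endfacet
facet normal 0.856 -0.029 0.515
outer loop
vertex 4.305 1.652 2.167
vertex 4.695 2.158 1.548
vertex 3.945 2.736 2.827
endloop
endfacet
facet normal 0.856 -0.029 0.515
outer loop
vertex 3.945 2.736 2.827
vertex 4.695 2.158 1.548
vertex 4.335 3.243 2.208
endloop
endfacet
facet normal -0.273 0.821 0.501
outer loop
vertex 3.945 2.736 2.827
vertex 4.335 3.243 2.208
vertex 3.48 3.012 2.12
endloop
endfacet
facet normal 0.273 -0.822 -0.500
outer loop
vertex 4.695 2.158 1.548
vertex 3.84 1.928 1.46
vertex 4.23 2.434 0.841
endloop
endfacet
facet normal 0.808 0.478 -0.345
outer loop
vertex 4.695 2.158 1.548
vertex 4.23 2.434 0.841
vertex 4.335 3.243 2.208
endloop
endfacet
facet normal 0.808 0.478 -0.345
outer loop
vertex 4.335 3.243 2.208
vertex 4.23 2.434 0.841
vertex 3.87 3.519 1.501
endloop
endfacet
facet normal -0.273 0.821 0.501
outer loop
vertex 4.335 3.243 2.208
vertex 3.87 3.519 1.501
vertex 3.48 3.012 2.12
endloop
endfacet
facet normal 0.273 -0.822 -0.500
outer loop
vertex 4.23 2.434 0.841
vertex 3.84 1.928 1.46
vertex 3.375 2.204 0.753
endloop
endfacet
facet normal -0.048 0.507 -0.860
outer loop
vertex 4.23 2.434 0.841
vertex 3.375 2.204 0.753
vertex 3.87 3.519 1.501
endloop
endfacet
facet normal -0.049 0.508 -0.860
outer loop
vertex 3.87 3.519 1.501
vertex 3.375 2.204 0.753
vertex 3.015 3.288 1.413
endloop
endfacet
facet normal -0.273 0.821 0.501
outer loop
vertex 3.87 3.519 1.501
vertex 3.015 3.288 1.413
vertex 3.48 3.012 2.12
endloop
endfacet
facet normal 0.273 -0.821 -0.501
outer loop
vertex 3.375 2.204 0.753
vertex 3.84 1.928 1.46
vertex 2.985 1.697 1.372
endloop
endfacet
facet normal -0.856 0.029 -0.515
outer loop
vertex 3.375 2.204 0.753
vertex 2.985 1.697 1.372
vertex 3.015 3.288 1.413
endloop
endfacet
facet normal -0.856 0.029 -0.516
outer loop
vertex 3.015 3.288 1.413
vertex 2.985 1.697 1.372
vertex 2.625 2.782 2.032
endloop
endfacet
facet normal -0.273 0.822 0.500
outer loop
vertex 3.015 3.288 1.413
vertex 2.625 2.782 2.032
vertex 3.48 3.012 2.12
endloop
endfacet
facet normal 0.273 -0.821 -0.501
outer loop
vertex 2.985 1.697 1.372
vertex 3.84 1.928 1.46
vertex 3.45 1.421 2.079
endloop
endfacet
facet normal -0.808 -0.478 0.345
outer loop
vertex 2.985 1.697 1.372
vertex 3.45 1.421 2.079
vertex 2.625 2.782 2.032
endloop
endfacet
facet normal -0.808 -0.478 0.345
outer loop
vertex 2.625 2.782 2.032
vertex 3.45 1.421 2.079
vertex 3.09 2.506 2.739
endloop
endfacet
facet normal -0.273 0.822 0.500
outer loop
vertex 2.625 2.782 2.032
vertex 3.09 2.506 2.739
vertex 3.48 3.012 2.12
endloop
endfacet
facet normal 0.273 -0.821 -0.501
outer loop
vertex 3.45 1.421 2.079
vertex 3.84 1.928 1.46
vertex 4.305 1.652 2.167
endloop
endfacet
facet normal 0.049 -0.507 0.860
outer loop
vertex 3.45 1.421 2.079
vertex 4.305 1.652 2.167
vertex 3.09 2.506 2.739
endloop
endfacet
facet normal 0.048 -0.508 0.860
outer loop
vertex 3.09 2.506 2.739
vertex 4.305 1.652 2.167
vertex 3.945 2.736 2.827
endloop
endfacet
facet normal -0.273 0.822 0.500
outer loop
vertex 3.09 2.506 2.739
vertex 3.945 2.736 2.827
vertex 3.48 3.012 2.12
endloop
endfacet
facet normal -0.075 -0.219 0.973
outer loop
vertex -0.01 -2.228 -1.697
vertex -0.195 -3.162 -1.922
vertex 0.726 -2.866 -1.784
endloop
endfacet
facet normal 0.380 0.319 0.868
outer loop
vertex -0.01 -2.228 -1.697
vertex 0.726 -2.866 -1.784
vertex 0.814 -1.965 -2.154
endloop
endfacet
facet normal 0.027 0.844 0.535
outer loop
vertex -0.01 -2.228 -1.697
vertex 0.814 -1.965 -2.154
vertex -0.054 -1.704 -2.522
endloop
endfacet
facet normal -0.646 0.628 0.433
outer loop
vertex -0.01 -2.228 -1.697
vertex -0.054 -1.704 -2.522
vertex -0.677 -2.444 -2.379
endloop
endfacet
facet normal -0.710 -0.029 0.704
outer loop
vertex -0.01 -2.228 -1.697
vertex -0.677 -2.444 -2.379
vertex -0.195 -3.162 -1.922
endloop
endfacet
facet normal 0.897 0.090 0.434
outer loop
vertex 0.814 -1.965 -2.154
vertex 0.726 -2.866 -1.784
vertex 1.137 -2.736 -2.661
endloop
endfacet
facet normal 0.161 -0.781 0.603
outer loop
vertex 0.726 -2.866 -1.784
vertex -0.195 -3.162 -1.922
vertex 0.514 -3.476 -2.518
endloop
endfacet
facet normal -0.865 -0.473 0.169
outer loop
vertex -0.195 -3.162 -1.922
vertex -0.677 -2.444 -2.379
vertex -0.354 -3.215 -2.886
endloop
endfacet
facet normal -0.762 0.589 -0.270
outer loop
vertex -0.677 -2.444 -2.379
vertex -0.054 -1.704 -2.522
vertex -0.266 -2.314 -3.256
endloop
endfacet
facet normal 0.327 0.939 -0.106
outer loop
vertex -0.054 -1.704 -2.522
vertex 0.814 -1.965 -2.154
vertex 0.655 -2.018 -3.118
endloop
endfacet
facet normal 0.646 -0.628 -0.433
outer loop
vertex 0.47 -2.952 -3.343
vertex 1.137 -2.736 -2.661
vertex 0.514 -3.476 -2.518
endloop
endfacet
facet normal -0.027 -0.844 -0.535
outer loop
vertex 0.47 -2.952 -3.343
vertex 0.514 -3.476 -2.518
vertex -0.354 -3.215 -2.886
endloop
endfacet
facet normal -0.380 -0.319 -0.868
outer loop
vertex 0.47 -2.952 -3.343
vertex -0.354 -3.215 -2.886
vertex -0.266 -2.314 -3.256
endloop
endfacet
facet normal 0.075 0.219 -0.973
outer loop
vertex 0.47 -2.952 -3.343
vertex -0.266 -2.314 -3.256
vertex 0.655 -2.018 -3.118
endloop
endfacet
facet normal 0.710 0.029 -0.704
outer loop
vertex 0.47 -2.952 -3.343
vertex 0.655 -2.018 -3.118
vertex 1.137 -2.736 -2.661
endloop
endfacet
facet normal 0.762 -0.589 0.270
outer loop
vertex 0.514 -3.476 -2.518
vertex 1.137 -2.736 -2.661
vertex 0.726 -2.866 -1.784
endloop
endfacet
facet normal -0.327 -0.939 0.106
outer loop
vertex -0.354 -3.215 -2.886
vertex 0.514 -3.476 -2.518
vertex -0.195 -3.162 -1.922
endloop
endfacet
facet normal -0.897 -0.090 -0.434
outer loop
vertex -0.266 -2.314 -3.256
vertex -0.354 -3.215 -2.886
vertex -0.677 -2.444 -2.379
endloop
endfacet
facet normal -0.161 0.781 -0.603
outer loop
vertex 0.655 -2.018 -3.118
vertex -0.266 -2.314 -3.256
vertex -0.054 -1.704 -2.522
endloop
endfacet
facet normal 0.865 0.473 -0.169
outer loop
vertex 1.137 -2.736 -2.661
vertex 0.655 -2.018 -3.118
vertex 0.814 -1.965 -2.154
endloop
endfacet

endsolid


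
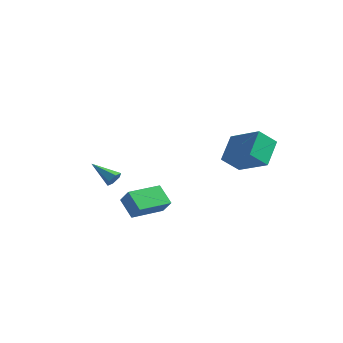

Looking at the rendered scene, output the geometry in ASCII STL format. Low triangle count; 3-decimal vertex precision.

solid 
facet normal 0.889 -0.070 -0.452
outer loop
vertex -2.273 -0.995 -3.297
vertex -2.47 -1.304 -3.637
vertex -2.472 -0.81 -3.717
endloop
endfacet
facet normal -0.024 0.911 0.412
outer loop
vertex -2.273 -0.995 -3.297
vertex -2.472 -0.81 -3.717
vertex -3.83 -1.196 -2.943
endloop
endfacet
facet normal 0.888 -0.070 -0.454
outer loop
vertex -2.472 -0.81 -3.717
vertex -2.47 -1.304 -3.637
vertex -2.67 -1.119 -4.057
endloop
endfacet
facet normal -0.465 0.773 -0.431
outer loop
vertex -2.472 -0.81 -3.717
vertex -2.67 -1.119 -4.057
vertex -3.83 -1.196 -2.943
endloop
endfacet
facet normal 0.888 -0.070 -0.454
outer loop
vertex -2.67 -1.119 -4.057
vertex -2.47 -1.304 -3.637
vertex -2.668 -1.613 -3.977
endloop
endfacet
facet normal -0.684 -0.119 -0.720
outer loop
vertex -2.67 -1.119 -4.057
vertex -2.668 -1.613 -3.977
vertex -3.83 -1.196 -2.943
endloop
endfacet
facet normal 0.889 -0.072 -0.453
outer loop
vertex -2.668 -1.613 -3.977
vertex -2.47 -1.304 -3.637
vertex -2.469 -1.797 -3.557
endloop
endfacet
facet normal -0.460 -0.873 -0.165
outer loop
vertex -2.668 -1.613 -3.977
vertex -2.469 -1.797 -3.557
vertex -3.83 -1.196 -2.943
endloop
endfacet
facet normal 0.888 -0.072 -0.453
outer loop
vertex -2.469 -1.797 -3.557
vertex -2.47 -1.304 -3.637
vertex -2.271 -1.488 -3.218
endloop
endfacet
facet normal -0.018 -0.734 0.679
outer loop
vertex -2.469 -1.797 -3.557
vertex -2.271 -1.488 -3.218
vertex -3.83 -1.196 -2.943
endloop
endfacet
facet normal 0.889 -0.069 -0.453
outer loop
vertex -2.271 -1.488 -3.218
vertex -2.47 -1.304 -3.637
vertex -2.273 -0.995 -3.297
endloop
endfacet
facet normal 0.200 0.156 0.967
outer loop
vertex -2.271 -1.488 -3.218
vertex -2.273 -0.995 -3.297
vertex -3.83 -1.196 -2.943
endloop
endfacet
facet normal -0.854 0.202 -0.480
outer loop
vertex 1.917 1.516 -2.42
vertex 1.723 2.903 -1.492
vertex 2.567 2.19 -3.292
endloop
endfacet
facet normal 0.116 -0.826 -0.552
outer loop
vertex 4.317 1.777 -2.308
vertex 1.917 1.516 -2.42
vertex 2.567 2.19 -3.292
endloop
endfacet
facet normal -0.854 0.201 -0.480
outer loop
vertex 2.567 2.19 -3.292
vertex 1.723 2.903 -1.492
vertex 2.373 3.577 -2.365
endloop
endfacet
facet normal 0.508 0.527 -0.682
outer loop
vertex 2.373 3.577 -2.365
vertex 4.317 1.777 -2.308
vertex 2.567 2.19 -3.292
endloop
endfacet
facet normal -0.508 -0.527 0.682
outer loop
vertex 1.917 1.516 -2.42
vertex 3.473 2.49 -0.508
vertex 1.723 2.903 -1.492
endloop
endfacet
facet normal 0.116 -0.826 -0.552
outer loop
vertex 3.667 1.103 -1.435
vertex 1.917 1.516 -2.42
vertex 4.317 1.777 -2.308
endloop
endfacet
facet normal -0.508 -0.527 0.682
outer loop
vertex 3.667 1.103 -1.435
vertex 3.473 2.49 -0.508
vertex 1.917 1.516 -2.42
endloop
endfacet
facet normal -0.115 0.826 0.552
outer loop
vertex 1.723 2.903 -1.492
vertex 3.473 2.49 -0.508
vertex 2.373 3.577 -2.365
endloop
endfacet
facet normal 0.508 0.527 -0.681
outer loop
vertex 4.123 3.164 -1.38
vertex 4.317 1.777 -2.308
vertex 2.373 3.577 -2.365
endloop
endfacet
facet normal -0.116 0.826 0.552
outer loop
vertex 2.373 3.577 -2.365
vertex 3.473 2.49 -0.508
vertex 4.123 3.164 -1.38
endloop
endfacet
facet normal 0.854 -0.202 0.480
outer loop
vertex 4.123 3.164 -1.38
vertex 3.667 1.103 -1.435
vertex 4.317 1.777 -2.308
endloop
endfacet
facet normal 0.854 -0.202 0.480
outer loop
vertex 3.473 2.49 -0.508
vertex 3.667 1.103 -1.435
vertex 4.123 3.164 -1.38
endloop
endfacet
facet normal -0.717 0.378 0.586
outer loop
vertex -0.634 -3.088 -3.152
vertex 0.124 -1.386 -3.322
vertex -1.179 -2.922 -3.925
endloop
endfacet
facet normal -0.406 -0.910 0.091
outer loop
vertex -0.284 -3.394 -4.658
vertex -0.634 -3.088 -3.152
vertex -1.179 -2.922 -3.925
endloop
endfacet
facet normal -0.716 0.377 0.587
outer loop
vertex -1.179 -2.922 -3.925
vertex 0.124 -1.386 -3.322
vertex -0.421 -1.22 -4.094
endloop
endfacet
facet normal -0.568 0.173 -0.805
outer loop
vertex -0.421 -1.22 -4.094
vertex -0.284 -3.394 -4.658
vertex -1.179 -2.922 -3.925
endloop
endfacet
facet normal 0.568 -0.173 0.805
outer loop
vertex -0.634 -3.088 -3.152
vertex 1.019 -1.858 -4.055
vertex 0.124 -1.386 -3.322
endloop
endfacet
facet normal -0.405 -0.910 0.091
outer loop
vertex 0.261 -3.56 -3.886
vertex -0.634 -3.088 -3.152
vertex -0.284 -3.394 -4.658
endloop
endfacet
facet normal 0.568 -0.173 0.804
outer loop
vertex 0.261 -3.56 -3.886
vertex 1.019 -1.858 -4.055
vertex -0.634 -3.088 -3.152
endloop
endfacet
facet normal 0.405 0.910 -0.091
outer loop
vertex 0.124 -1.386 -3.322
vertex 1.019 -1.858 -4.055
vertex -0.421 -1.22 -4.094
endloop
endfacet
facet normal -0.568 0.173 -0.804
outer loop
vertex 0.474 -1.692 -4.828
vertex -0.284 -3.394 -4.658
vertex -0.421 -1.22 -4.094
endloop
endfacet
facet normal 0.405 0.910 -0.091
outer loop
vertex -0.421 -1.22 -4.094
vertex 1.019 -1.858 -4.055
vertex 0.474 -1.692 -4.828
endloop
endfacet
facet normal 0.716 -0.378 -0.587
outer loop
vertex 0.474 -1.692 -4.828
vertex 0.261 -3.56 -3.886
vertex -0.284 -3.394 -4.658
endloop
endfacet
facet normal 0.717 -0.377 -0.586
outer loop
vertex 1.019 -1.858 -4.055
vertex 0.261 -3.56 -3.886
vertex 0.474 -1.692 -4.828
endloop
endfacet

endsolid


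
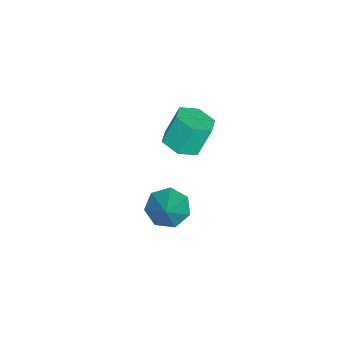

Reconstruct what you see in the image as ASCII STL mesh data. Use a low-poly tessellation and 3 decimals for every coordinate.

solid 
facet normal 0.250 -0.332 -0.910
outer loop
vertex -2.401 -2.577 1.161
vertex -2.82 -1.872 0.789
vertex -1.949 -1.814 1.007
endloop
endfacet
facet normal 0.828 -0.414 0.379
outer loop
vertex -2.401 -2.577 1.161
vertex -1.949 -1.814 1.007
vertex -2.782 -2.073 2.543
endloop
endfacet
facet normal 0.827 -0.415 0.379
outer loop
vertex -2.782 -2.073 2.543
vertex -1.949 -1.814 1.007
vertex -2.329 -1.31 2.39
endloop
endfacet
facet normal -0.251 0.331 0.910
outer loop
vertex -2.782 -2.073 2.543
vertex -2.329 -1.31 2.39
vertex -3.2 -1.368 2.171
endloop
endfacet
facet normal 0.250 -0.332 -0.910
outer loop
vertex -1.949 -1.814 1.007
vertex -2.82 -1.872 0.789
vertex -2.367 -1.109 0.635
endloop
endfacet
facet normal 0.850 0.526 0.042
outer loop
vertex -1.949 -1.814 1.007
vertex -2.367 -1.109 0.635
vertex -2.329 -1.31 2.39
endloop
endfacet
facet normal 0.850 0.526 0.042
outer loop
vertex -2.329 -1.31 2.39
vertex -2.367 -1.109 0.635
vertex -2.747 -0.605 2.018
endloop
endfacet
facet normal -0.251 0.331 0.910
outer loop
vertex -2.329 -1.31 2.39
vertex -2.747 -0.605 2.018
vertex -3.2 -1.368 2.171
endloop
endfacet
facet normal 0.250 -0.332 -0.910
outer loop
vertex -2.367 -1.109 0.635
vertex -2.82 -1.872 0.789
vertex -3.238 -1.167 0.417
endloop
endfacet
facet normal 0.022 0.941 -0.337
outer loop
vertex -2.367 -1.109 0.635
vertex -3.238 -1.167 0.417
vertex -2.747 -0.605 2.018
endloop
endfacet
facet normal 0.022 0.941 -0.337
outer loop
vertex -2.747 -0.605 2.018
vertex -3.238 -1.167 0.417
vertex -3.619 -0.663 1.799
endloop
endfacet
facet normal -0.250 0.331 0.910
outer loop
vertex -2.747 -0.605 2.018
vertex -3.619 -0.663 1.799
vertex -3.2 -1.368 2.171
endloop
endfacet
facet normal 0.251 -0.331 -0.910
outer loop
vertex -3.238 -1.167 0.417
vertex -2.82 -1.872 0.789
vertex -3.691 -1.93 0.57
endloop
endfacet
facet normal -0.827 0.415 -0.379
outer loop
vertex -3.238 -1.167 0.417
vertex -3.691 -1.93 0.57
vertex -3.619 -0.663 1.799
endloop
endfacet
facet normal -0.828 0.414 -0.378
outer loop
vertex -3.619 -0.663 1.799
vertex -3.691 -1.93 0.57
vertex -4.071 -1.426 1.953
endloop
endfacet
facet normal -0.250 0.332 0.910
outer loop
vertex -3.619 -0.663 1.799
vertex -4.071 -1.426 1.953
vertex -3.2 -1.368 2.171
endloop
endfacet
facet normal 0.251 -0.331 -0.910
outer loop
vertex -3.691 -1.93 0.57
vertex -2.82 -1.872 0.789
vertex -3.273 -2.635 0.942
endloop
endfacet
facet normal -0.850 -0.526 -0.042
outer loop
vertex -3.691 -1.93 0.57
vertex -3.273 -2.635 0.942
vertex -4.071 -1.426 1.953
endloop
endfacet
facet normal -0.850 -0.526 -0.042
outer loop
vertex -4.071 -1.426 1.953
vertex -3.273 -2.635 0.942
vertex -3.653 -2.131 2.325
endloop
endfacet
facet normal -0.250 0.332 0.910
outer loop
vertex -4.071 -1.426 1.953
vertex -3.653 -2.131 2.325
vertex -3.2 -1.368 2.171
endloop
endfacet
facet normal 0.250 -0.331 -0.910
outer loop
vertex -3.273 -2.635 0.942
vertex -2.82 -1.872 0.789
vertex -2.401 -2.577 1.161
endloop
endfacet
facet normal -0.022 -0.941 0.337
outer loop
vertex -3.273 -2.635 0.942
vertex -2.401 -2.577 1.161
vertex -3.653 -2.131 2.325
endloop
endfacet
facet normal -0.022 -0.941 0.337
outer loop
vertex -3.653 -2.131 2.325
vertex -2.401 -2.577 1.161
vertex -2.782 -2.073 2.543
endloop
endfacet
facet normal -0.250 0.332 0.910
outer loop
vertex -3.653 -2.131 2.325
vertex -2.782 -2.073 2.543
vertex -3.2 -1.368 2.171
endloop
endfacet
facet normal -0.724 -0.137 -0.676
outer loop
vertex 1.827 -1.848 0.332
vertex 1.223 -1.481 0.905
vertex 1.732 -1.066 0.275
endloop
endfacet
facet normal 0.921 0.084 -0.379
outer loop
vertex 1.827 -1.848 0.332
vertex 1.732 -1.066 0.275
vertex 2.497 -1.239 2.095
endloop
endfacet
facet normal -0.724 -0.137 -0.676
outer loop
vertex 1.732 -1.066 0.275
vertex 1.223 -1.481 0.905
vertex 1.253 -0.597 0.693
endloop
endfacet
facet normal 0.604 0.777 -0.180
outer loop
vertex 1.732 -1.066 0.275
vertex 1.253 -0.597 0.693
vertex 2.497 -1.239 2.095
endloop
endfacet
facet normal -0.723 -0.138 -0.676
outer loop
vertex 1.253 -0.597 0.693
vertex 1.223 -1.481 0.905
vertex 0.751 -0.794 1.27
endloop
endfacet
facet normal 0.061 0.927 0.370
outer loop
vertex 1.253 -0.597 0.693
vertex 0.751 -0.794 1.27
vertex 2.497 -1.239 2.095
endloop
endfacet
facet normal -0.724 -0.139 -0.676
outer loop
vertex 0.751 -0.794 1.27
vertex 1.223 -1.481 0.905
vertex 0.605 -1.508 1.573
endloop
endfacet
facet normal -0.296 0.424 0.856
outer loop
vertex 0.751 -0.794 1.27
vertex 0.605 -1.508 1.573
vertex 2.497 -1.239 2.095
endloop
endfacet
facet normal -0.724 -0.138 -0.676
outer loop
vertex 0.605 -1.508 1.573
vertex 1.223 -1.481 0.905
vertex 0.924 -2.203 1.373
endloop
endfacet
facet normal -0.201 -0.355 0.913
outer loop
vertex 0.605 -1.508 1.573
vertex 0.924 -2.203 1.373
vertex 2.497 -1.239 2.095
endloop
endfacet
facet normal -0.724 -0.138 -0.676
outer loop
vertex 0.924 -2.203 1.373
vertex 1.223 -1.481 0.905
vertex 1.468 -2.354 0.821
endloop
endfacet
facet normal 0.276 -0.823 0.497
outer loop
vertex 0.924 -2.203 1.373
vertex 1.468 -2.354 0.821
vertex 2.497 -1.239 2.095
endloop
endfacet
facet normal -0.725 -0.138 -0.675
outer loop
vertex 1.468 -2.354 0.821
vertex 1.223 -1.481 0.905
vertex 1.827 -1.848 0.332
endloop
endfacet
facet normal 0.776 -0.626 -0.078
outer loop
vertex 1.468 -2.354 0.821
vertex 1.827 -1.848 0.332
vertex 2.497 -1.239 2.095
endloop
endfacet

endsolid


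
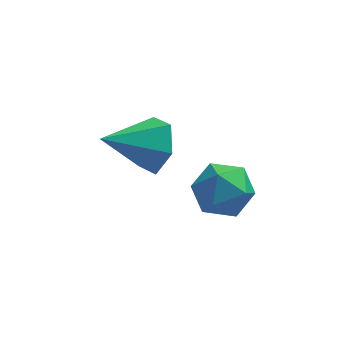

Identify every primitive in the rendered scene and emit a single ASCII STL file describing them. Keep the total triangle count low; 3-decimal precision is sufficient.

solid 
facet normal 0.249 0.868 0.431
outer loop
vertex 2.444 -0.815 -3.62
vertex 1.786 -0.983 -2.902
vertex 2.717 -1.299 -2.803
endloop
endfacet
facet normal 0.804 0.589 0.080
outer loop
vertex 2.444 -0.815 -3.62
vertex 2.717 -1.299 -2.803
vertex 3.031 -1.607 -3.688
endloop
endfacet
facet normal 0.615 0.508 -0.604
outer loop
vertex 2.444 -0.815 -3.62
vertex 3.031 -1.607 -3.688
vertex 2.293 -1.481 -4.334
endloop
endfacet
facet normal -0.058 0.736 -0.674
outer loop
vertex 2.444 -0.815 -3.62
vertex 2.293 -1.481 -4.334
vertex 1.524 -1.096 -3.848
endloop
endfacet
facet normal -0.284 0.958 -0.036
outer loop
vertex 2.444 -0.815 -3.62
vertex 1.524 -1.096 -3.848
vertex 1.786 -0.983 -2.902
endloop
endfacet
facet normal 0.934 -0.058 0.352
outer loop
vertex 3.031 -1.607 -3.688
vertex 2.717 -1.299 -2.803
vertex 2.736 -2.264 -3.012
endloop
endfacet
facet normal 0.036 0.393 0.919
outer loop
vertex 2.717 -1.299 -2.803
vertex 1.786 -0.983 -2.902
vertex 1.967 -1.879 -2.526
endloop
endfacet
facet normal -0.826 0.540 0.164
outer loop
vertex 1.786 -0.983 -2.902
vertex 1.524 -1.096 -3.848
vertex 1.229 -1.753 -3.172
endloop
endfacet
facet normal -0.460 0.179 -0.870
outer loop
vertex 1.524 -1.096 -3.848
vertex 2.293 -1.481 -4.334
vertex 1.543 -2.061 -4.057
endloop
endfacet
facet normal 0.628 -0.190 -0.755
outer loop
vertex 2.293 -1.481 -4.334
vertex 3.031 -1.607 -3.688
vertex 2.474 -2.377 -3.958
endloop
endfacet
facet normal 0.058 -0.736 0.674
outer loop
vertex 1.816 -2.545 -3.24
vertex 2.736 -2.264 -3.012
vertex 1.967 -1.879 -2.526
endloop
endfacet
facet normal -0.615 -0.508 0.604
outer loop
vertex 1.816 -2.545 -3.24
vertex 1.967 -1.879 -2.526
vertex 1.229 -1.753 -3.172
endloop
endfacet
facet normal -0.804 -0.589 -0.080
outer loop
vertex 1.816 -2.545 -3.24
vertex 1.229 -1.753 -3.172
vertex 1.543 -2.061 -4.057
endloop
endfacet
facet normal -0.249 -0.868 -0.431
outer loop
vertex 1.816 -2.545 -3.24
vertex 1.543 -2.061 -4.057
vertex 2.474 -2.377 -3.958
endloop
endfacet
facet normal 0.284 -0.958 0.036
outer loop
vertex 1.816 -2.545 -3.24
vertex 2.474 -2.377 -3.958
vertex 2.736 -2.264 -3.012
endloop
endfacet
facet normal 0.460 -0.179 0.870
outer loop
vertex 1.967 -1.879 -2.526
vertex 2.736 -2.264 -3.012
vertex 2.717 -1.299 -2.803
endloop
endfacet
facet normal -0.628 0.190 0.755
outer loop
vertex 1.229 -1.753 -3.172
vertex 1.967 -1.879 -2.526
vertex 1.786 -0.983 -2.902
endloop
endfacet
facet normal -0.934 0.058 -0.352
outer loop
vertex 1.543 -2.061 -4.057
vertex 1.229 -1.753 -3.172
vertex 1.524 -1.096 -3.848
endloop
endfacet
facet normal -0.036 -0.393 -0.919
outer loop
vertex 2.474 -2.377 -3.958
vertex 1.543 -2.061 -4.057
vertex 2.293 -1.481 -4.334
endloop
endfacet
facet normal 0.826 -0.540 -0.164
outer loop
vertex 2.736 -2.264 -3.012
vertex 2.474 -2.377 -3.958
vertex 3.031 -1.607 -3.688
endloop
endfacet
facet normal 0.836 0.289 -0.466
outer loop
vertex 0.75 0.545 -3.946
vertex 0.25 1.354 -4.34
vertex 0.728 1.437 -3.432
endloop
endfacet
facet normal 0.139 -0.492 0.860
outer loop
vertex 0.75 0.545 -3.946
vertex 0.728 1.437 -3.432
vertex -1.33 0.806 -3.46
endloop
endfacet
facet normal 0.836 0.290 -0.466
outer loop
vertex 0.728 1.437 -3.432
vertex 0.25 1.354 -4.34
vertex 0.227 2.246 -3.826
endloop
endfacet
facet normal -0.126 0.370 0.920
outer loop
vertex 0.728 1.437 -3.432
vertex 0.227 2.246 -3.826
vertex -1.33 0.806 -3.46
endloop
endfacet
facet normal 0.836 0.290 -0.465
outer loop
vertex 0.227 2.246 -3.826
vertex 0.25 1.354 -4.34
vertex -0.25 2.163 -4.735
endloop
endfacet
facet normal -0.622 0.739 0.259
outer loop
vertex 0.227 2.246 -3.826
vertex -0.25 2.163 -4.735
vertex -1.33 0.806 -3.46
endloop
endfacet
facet normal 0.836 0.289 -0.466
outer loop
vertex -0.25 2.163 -4.735
vertex 0.25 1.354 -4.34
vertex -0.228 1.271 -5.249
endloop
endfacet
facet normal -0.853 0.245 -0.462
outer loop
vertex -0.25 2.163 -4.735
vertex -0.228 1.271 -5.249
vertex -1.33 0.806 -3.46
endloop
endfacet
facet normal 0.836 0.291 -0.466
outer loop
vertex -0.228 1.271 -5.249
vertex 0.25 1.354 -4.34
vertex 0.273 0.462 -4.855
endloop
endfacet
facet normal -0.587 -0.618 -0.522
outer loop
vertex -0.228 1.271 -5.249
vertex 0.273 0.462 -4.855
vertex -1.33 0.806 -3.46
endloop
endfacet
facet normal 0.836 0.290 -0.465
outer loop
vertex 0.273 0.462 -4.855
vertex 0.25 1.354 -4.34
vertex 0.75 0.545 -3.946
endloop
endfacet
facet normal -0.091 -0.986 0.138
outer loop
vertex 0.273 0.462 -4.855
vertex 0.75 0.545 -3.946
vertex -1.33 0.806 -3.46
endloop
endfacet

endsolid
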